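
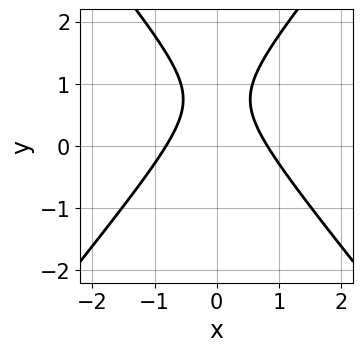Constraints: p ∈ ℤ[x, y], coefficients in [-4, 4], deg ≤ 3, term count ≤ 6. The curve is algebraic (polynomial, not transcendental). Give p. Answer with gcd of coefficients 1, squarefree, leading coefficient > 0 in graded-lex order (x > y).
1. deg p = 2. A generic line meets the curve in up to 2 points.
2. Symmetries: the x ↦ −x reflection is a symmetry, so x appears only in even powers.
3. From the visible intercepts: the curve avoids every integer y-axis point in the box.
4. The integer polynomial consistent with all of this is the stated p.

3*x^2 - 2*y^2 + 3*y - 2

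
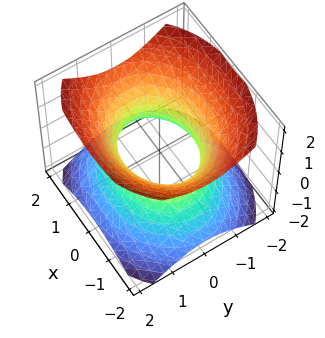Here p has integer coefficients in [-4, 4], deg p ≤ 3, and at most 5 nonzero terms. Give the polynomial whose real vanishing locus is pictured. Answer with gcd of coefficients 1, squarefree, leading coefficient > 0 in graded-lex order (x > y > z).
deg p = 2.
Symmetries: mirror symmetry y ↦ −y ⇒ only even powers of y; it's symmetric under z → −z, forcing even powers of z; it's symmetric under x → −x, forcing even powers of x.
From the visible intercepts: among the integer gridlines, it crosses the y-axis at y ∈ {-1, 1}; no z-intercept at any integer in the box.
Matching integer coefficients to the picture gives p.

2*x^2 + 3*y^2 - 3*z^2 - 3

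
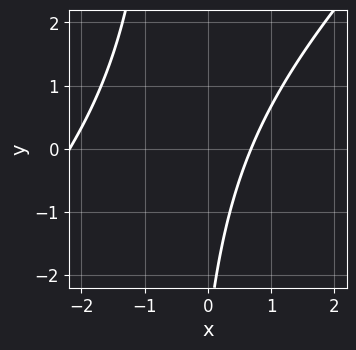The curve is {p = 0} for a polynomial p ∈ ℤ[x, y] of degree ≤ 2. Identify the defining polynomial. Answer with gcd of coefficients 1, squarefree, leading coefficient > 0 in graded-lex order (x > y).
2*x^2 - 2*x*y + 3*x - y - 3

1. The degree is 2 — no degree-1 curve has this shape.
2. From the axis intercepts and sections: the curve avoids every integer y-axis point in the box.
3. Fitting integer coefficients to these (and the overall shape) gives p.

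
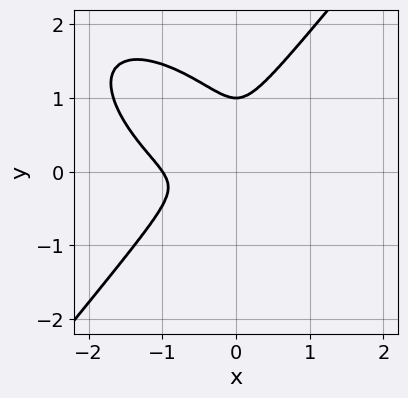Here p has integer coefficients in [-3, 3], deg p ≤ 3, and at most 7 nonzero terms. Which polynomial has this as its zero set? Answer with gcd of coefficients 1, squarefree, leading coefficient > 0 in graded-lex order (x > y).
3*x^3 + 2*x^2*y - 3*y^3 + 3*x^2 + 3*y^2

1. deg p = 3.
2. Against the integer gridlines: one x-axis crossing is at x = -1; it meets the y-axis at y = 1 (among the integer gridlines).
3. Putting this together gives p.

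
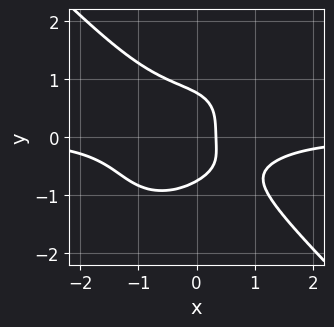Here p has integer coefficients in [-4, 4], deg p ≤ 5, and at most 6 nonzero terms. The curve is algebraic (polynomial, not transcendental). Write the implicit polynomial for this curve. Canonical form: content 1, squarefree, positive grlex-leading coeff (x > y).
3*x^3*y + 3*y^4 + 3*x - 1

1. Degree: no degree-3 curve has this shape, so deg p = 4.
2. Solving for integer coefficients yields p as stated.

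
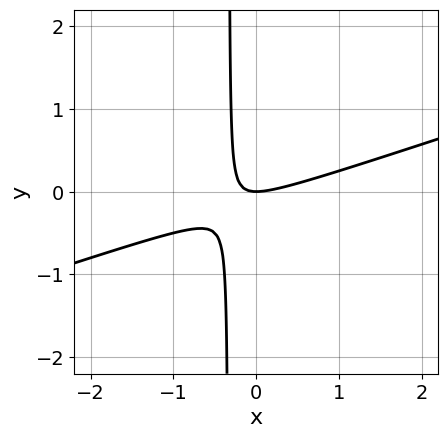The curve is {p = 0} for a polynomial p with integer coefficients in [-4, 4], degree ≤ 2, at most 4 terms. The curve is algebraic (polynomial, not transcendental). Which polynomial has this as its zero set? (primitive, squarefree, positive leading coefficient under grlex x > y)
x^2 - 3*x*y - y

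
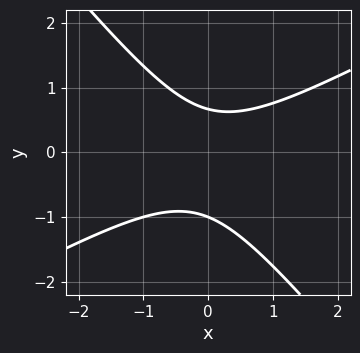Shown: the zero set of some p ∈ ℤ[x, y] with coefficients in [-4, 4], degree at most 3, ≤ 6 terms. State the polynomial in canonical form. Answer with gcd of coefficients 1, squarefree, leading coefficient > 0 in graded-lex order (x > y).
(a) deg p = 2. The shape is more complex than any degree-1 curve.
(b) From the axis intercepts and sections: no x-intercept at any integer in the box; it meets the y-axis at y = -1 (among the integer gridlines).
(c) Matching integer coefficients to the picture gives p.

2*x^2 - 2*x*y - 3*y^2 - y + 2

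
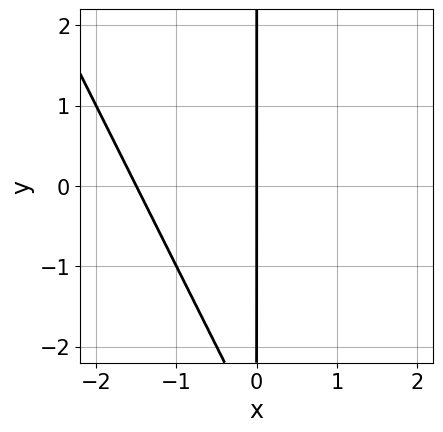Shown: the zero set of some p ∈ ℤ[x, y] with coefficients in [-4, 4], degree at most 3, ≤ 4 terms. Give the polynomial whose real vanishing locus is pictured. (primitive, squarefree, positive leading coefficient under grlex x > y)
2*x^2 + x*y + 3*x

First, the degree is 2 — the shape is more complex than any degree-1 curve.
Next, against the integer gridlines: it crosses the x-axis at the gridline x = 0; every point of the y-axis in the box is on the curve.
Finally, putting this together gives p.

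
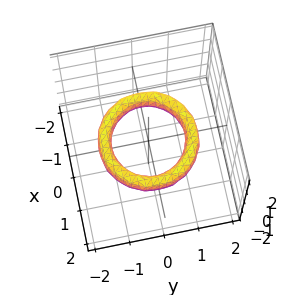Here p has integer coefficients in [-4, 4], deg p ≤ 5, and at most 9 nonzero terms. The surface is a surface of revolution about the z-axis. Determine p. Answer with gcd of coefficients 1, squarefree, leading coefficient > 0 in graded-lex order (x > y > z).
(a) The degree is 4 — no degree-3 surface has this shape.
(b) By symmetry, the z-axis is an axis of rotation, so x and y enter only as x² + y².
(c) From the visible intercepts: among the integer gridlines, it crosses the y-axis at y ∈ {-1, 1}; among the integer gridlines, it crosses the x-axis at x ∈ {-1, 1}.
(d) Matching integer coefficients to the picture gives p.

x^4 + 2*x^2*y^2 + y^4 - 3*x^2 - 3*y^2 + 2*z^2 + 2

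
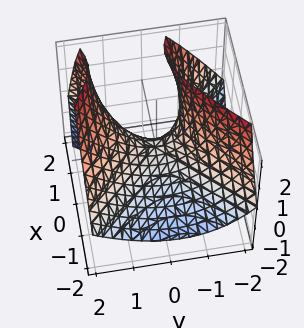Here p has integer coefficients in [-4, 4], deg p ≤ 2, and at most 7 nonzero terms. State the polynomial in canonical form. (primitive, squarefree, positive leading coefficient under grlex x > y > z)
First, degree: the shape is more complex than any degree-1 surface, so deg p = 2.
Next, observable constraints: it meets the z-axis at z = 0 (among the integer gridlines); it crosses the y-axis at the gridline y = 0; one x-axis crossing is at x = 0.
Finally, matching integer coefficients to the picture gives p.

2*x^2 - 3*x*z - 2*y^2 + y*z + 3*z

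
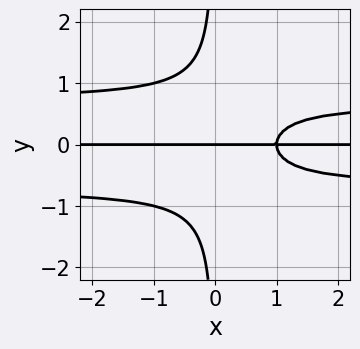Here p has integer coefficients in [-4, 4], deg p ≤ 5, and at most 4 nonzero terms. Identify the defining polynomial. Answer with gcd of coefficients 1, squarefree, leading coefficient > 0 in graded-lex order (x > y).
deg p = 4.
Reading off the gridlines: the visible x-axis segment lies entirely on the curve; it meets the y-axis at y = 0 (among the integer gridlines).
These observations pin down the coefficients.

2*x*y^3 - x*y + y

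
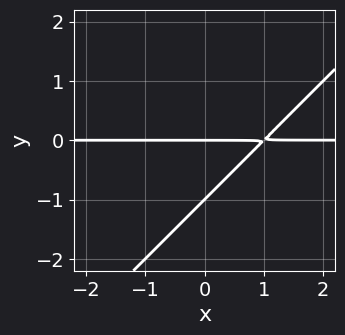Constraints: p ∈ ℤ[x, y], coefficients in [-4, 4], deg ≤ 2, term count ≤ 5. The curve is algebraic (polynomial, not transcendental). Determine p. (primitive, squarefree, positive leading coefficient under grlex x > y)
1. Degree: no degree-1 curve has this shape, so deg p = 2.
2. From the visible intercepts: among the integer gridlines, it crosses the y-axis at y ∈ {-1, 0}; every point of the x-axis in the box is on the curve.
3. Together with the visible shape, these determine p as stated.

x*y - y^2 - y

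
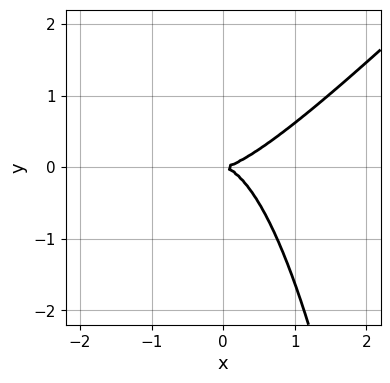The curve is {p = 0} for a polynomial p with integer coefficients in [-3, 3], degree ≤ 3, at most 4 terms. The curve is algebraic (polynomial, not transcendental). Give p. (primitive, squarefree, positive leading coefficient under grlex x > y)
1. The degree is 3 — a generic line meets the curve in up to 3 points.
2. Against the integer gridlines: one y-axis crossing is at y = 0; one x-axis crossing is at x = 0.
3. Solving for integer coefficients yields p as stated.

x^3 - x^2*y - y^2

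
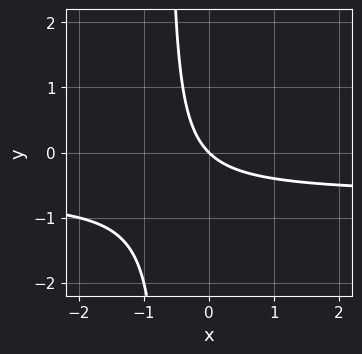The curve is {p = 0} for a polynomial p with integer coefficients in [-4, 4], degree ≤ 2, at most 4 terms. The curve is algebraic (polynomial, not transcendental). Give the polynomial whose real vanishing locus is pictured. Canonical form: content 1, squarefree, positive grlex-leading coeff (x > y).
3*x*y + 2*x + 2*y

The degree is 2 — no degree-1 curve has this shape.
From the visible intercepts: one x-axis crossing is at x = 0; it crosses the y-axis at the gridline y = 0.
The integer polynomial consistent with all of this is the stated p.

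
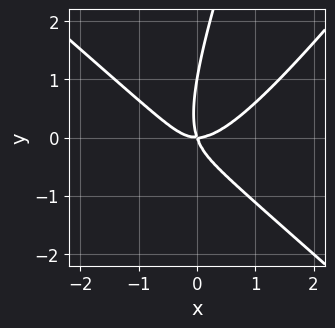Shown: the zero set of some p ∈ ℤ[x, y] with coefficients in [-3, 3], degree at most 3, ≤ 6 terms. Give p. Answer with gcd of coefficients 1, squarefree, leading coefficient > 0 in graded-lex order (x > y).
3*x^3 - 3*x*y^2 + y^3 - 3*x*y - y^2

First, deg p = 3.
Next, observable constraints: one x-axis crossing is at x = 0; among the integer gridlines, it crosses the y-axis at y ∈ {0, 1}.
Finally, fitting integer coefficients to these (and the overall shape) gives p.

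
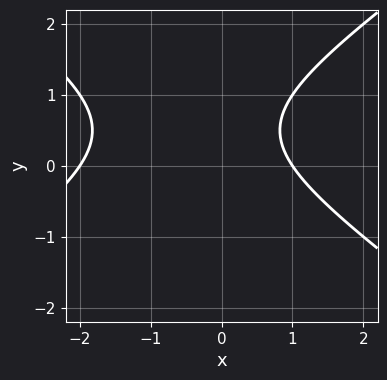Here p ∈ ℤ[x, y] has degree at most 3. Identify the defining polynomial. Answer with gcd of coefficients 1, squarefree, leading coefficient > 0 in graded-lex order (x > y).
1. The degree is 2 — the shape is more complex than any degree-1 curve.
2. From the axis intercepts and sections: the curve avoids every integer y-axis point in the box; among the integer gridlines, it crosses the x-axis at x ∈ {-2, 1}.
3. Together with the visible shape, these determine p as stated.

x^2 - 2*y^2 + x + 2*y - 2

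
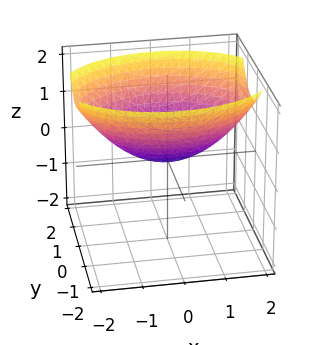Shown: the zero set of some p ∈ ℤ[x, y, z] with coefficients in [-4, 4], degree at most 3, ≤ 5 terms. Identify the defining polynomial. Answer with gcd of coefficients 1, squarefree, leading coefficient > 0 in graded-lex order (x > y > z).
x^2 + 2*y^2 - 3*z

deg p = 2. A paraboloid; a quadric.
Symmetries: it's symmetric under x → −x, forcing even powers of x; mirror symmetry y ↦ −y ⇒ only even powers of y.
From the visible intercepts: one z-axis crossing is at z = 0; it meets the y-axis at y = 0 (among the integer gridlines); it crosses the x-axis at the gridline x = 0.
Assembling these constraints gives the stated polynomial.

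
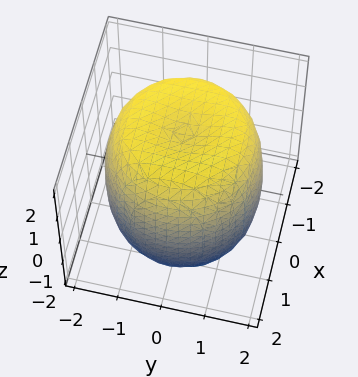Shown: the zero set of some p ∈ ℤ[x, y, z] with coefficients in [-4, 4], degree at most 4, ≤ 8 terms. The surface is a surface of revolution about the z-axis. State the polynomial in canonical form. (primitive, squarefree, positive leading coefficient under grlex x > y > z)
x^4 + 2*x^2*y^2 + y^4 - 2*x^2 - 2*y^2 + z^2 - 3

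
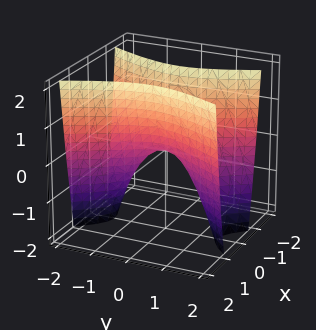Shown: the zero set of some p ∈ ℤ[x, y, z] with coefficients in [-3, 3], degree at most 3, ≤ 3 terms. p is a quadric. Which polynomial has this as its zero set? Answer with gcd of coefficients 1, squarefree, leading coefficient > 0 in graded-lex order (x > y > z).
3*x^2 - y^2 - z

1. deg p = 2. A hyperbolic paraboloid; a quadric.
2. Symmetries: it's symmetric under x → −x, forcing even powers of x; mirror symmetry y ↦ −y ⇒ only even powers of y.
3. Observable constraints: one x-axis crossing is at x = 0; one z-axis crossing is at z = 0; it crosses the y-axis at the gridline y = 0.
4. Matching integer coefficients to the picture gives p.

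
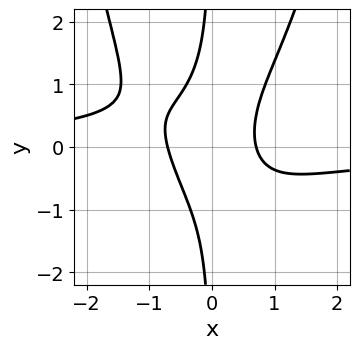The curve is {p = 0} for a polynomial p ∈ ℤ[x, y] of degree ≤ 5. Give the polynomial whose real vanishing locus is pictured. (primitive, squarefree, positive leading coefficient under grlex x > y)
Degree: a generic line meets the curve in up to 4 points, so deg p = 4.
Observable constraints: the curve avoids every integer y-axis point in the box.
The integer polynomial consistent with all of this is the stated p.

2*x^3*y - 2*x*y^2 + 2*x^2 - 1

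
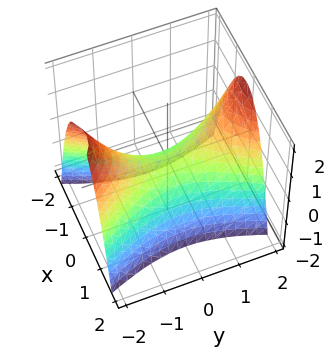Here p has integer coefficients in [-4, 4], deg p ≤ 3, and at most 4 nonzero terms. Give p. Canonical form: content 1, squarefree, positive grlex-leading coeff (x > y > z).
1. Degree: a saddle surface; a quadric, so deg p = 2.
2. Symmetries: the x ↦ −x reflection is a symmetry, so x appears only in even powers; mirror symmetry y ↦ −y ⇒ only even powers of y.
3. From the visible intercepts: one x-axis crossing is at x = 0; it crosses the y-axis at the gridline y = 0; it crosses the z-axis at the gridline z = 0.
4. The integer polynomial consistent with all of this is the stated p.

3*x^2 - y^2 + 2*z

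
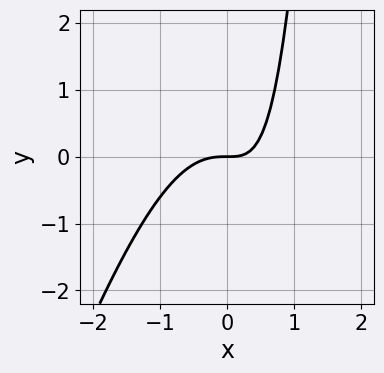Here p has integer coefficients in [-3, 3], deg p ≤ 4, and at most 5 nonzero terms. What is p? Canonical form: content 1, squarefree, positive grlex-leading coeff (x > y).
3*x^3 - x^2*y + 2*x*y - 2*y

First, the degree is 3 — the shape is more complex than any degree-2 curve.
Then, observable constraints: it crosses the y-axis at the gridline y = 0; it meets the x-axis at x = 0 (among the integer gridlines).
Finally, together with the visible shape, these determine p as stated.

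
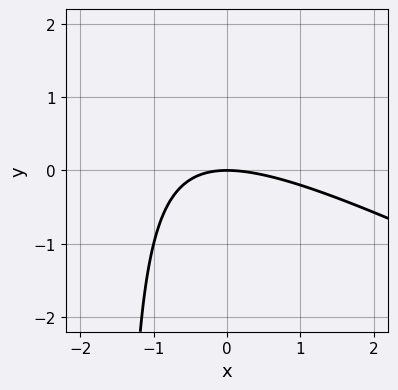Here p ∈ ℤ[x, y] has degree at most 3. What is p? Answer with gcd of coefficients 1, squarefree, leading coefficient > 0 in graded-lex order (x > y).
(a) Degree: a generic line meets the curve in up to 2 points, so deg p = 2.
(b) Against the integer gridlines: it meets the x-axis at x = 0 (among the integer gridlines); one y-axis crossing is at y = 0.
(c) These observations pin down the coefficients.

x^2 + 2*x*y + 3*y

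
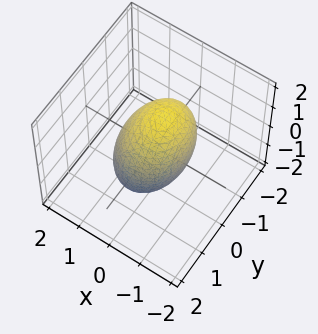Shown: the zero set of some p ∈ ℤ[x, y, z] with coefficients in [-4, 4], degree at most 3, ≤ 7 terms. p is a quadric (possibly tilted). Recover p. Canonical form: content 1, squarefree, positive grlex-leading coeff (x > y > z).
deg p = 2. No degree-1 surface has this shape.
Reading off the gridlines: among the integer gridlines, it crosses the x-axis at x ∈ {-1, 1}.
Together with the visible shape, these determine p as stated.

3*x^2 + x*z + 2*y^2 + z^2 - 3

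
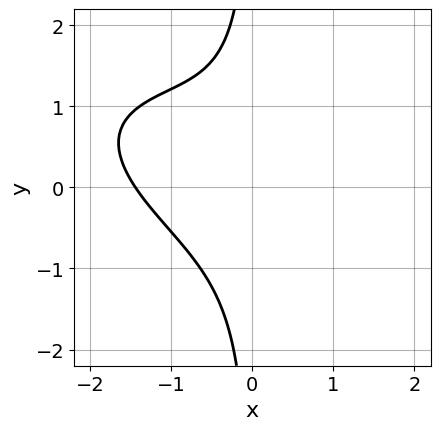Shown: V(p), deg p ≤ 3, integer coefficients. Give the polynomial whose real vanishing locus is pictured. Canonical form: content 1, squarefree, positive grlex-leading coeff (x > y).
1. Degree: no degree-2 curve has this shape, so deg p = 3.
2. Against the integer gridlines: it misses every integer gridline on the y-axis.
3. Fitting integer coefficients to these (and the overall shape) gives p.

x^3 + 2*x^2*y + 3*x*y^2 + 3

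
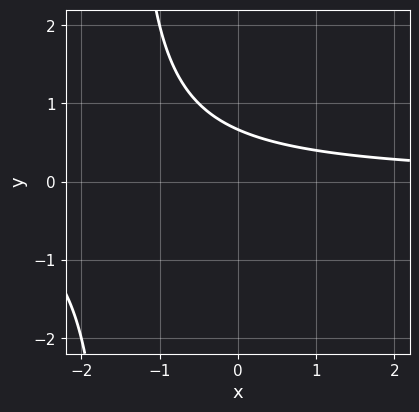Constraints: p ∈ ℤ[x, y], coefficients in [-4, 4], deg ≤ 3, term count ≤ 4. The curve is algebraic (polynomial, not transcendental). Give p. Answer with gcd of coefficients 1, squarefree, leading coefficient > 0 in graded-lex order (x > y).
2*x*y + 3*y - 2

1. deg p = 2.
2. Against the integer gridlines: no x-intercept at any integer in the box.
3. The integer polynomial consistent with all of this is the stated p.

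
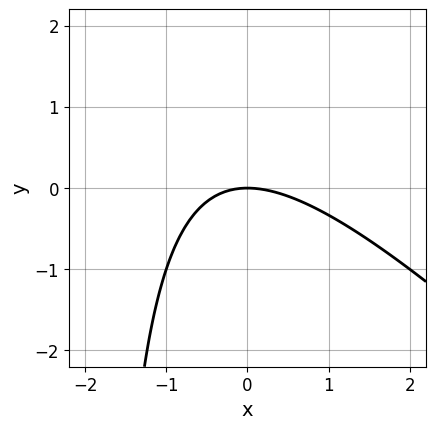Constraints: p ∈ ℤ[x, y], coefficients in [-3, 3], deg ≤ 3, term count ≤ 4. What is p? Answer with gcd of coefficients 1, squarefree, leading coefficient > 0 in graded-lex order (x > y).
x^2 + x*y + 2*y

1. The degree is 2 — a generic line meets the curve in up to 2 points.
2. Reading off the gridlines: one y-axis crossing is at y = 0; one x-axis crossing is at x = 0.
3. The integer polynomial consistent with all of this is the stated p.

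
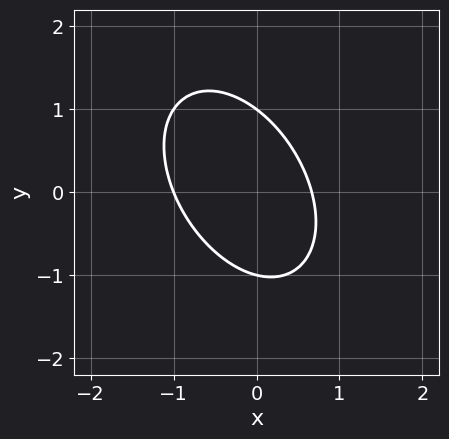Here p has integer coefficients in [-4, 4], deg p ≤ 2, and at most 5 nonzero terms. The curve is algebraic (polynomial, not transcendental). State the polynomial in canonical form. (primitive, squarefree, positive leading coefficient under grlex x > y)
1. deg p = 2. A generic line meets the curve in up to 2 points.
2. From the axis intercepts and sections: it crosses the x-axis at the gridline x = -1; the y-axis gridline crossings are at y ∈ {-1, 1}.
3. The integer polynomial consistent with all of this is the stated p.

3*x^2 + 2*x*y + 2*y^2 + x - 2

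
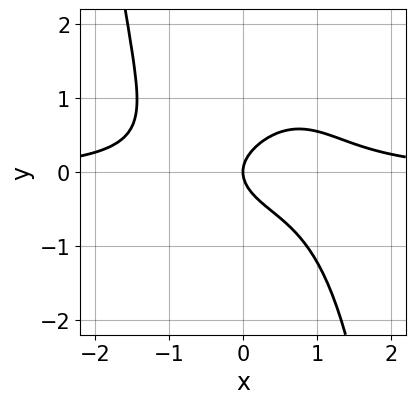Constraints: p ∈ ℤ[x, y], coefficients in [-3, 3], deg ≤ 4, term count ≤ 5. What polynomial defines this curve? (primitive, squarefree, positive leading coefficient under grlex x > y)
2*x^3*y + 3*y^2 - 2*x

1. deg p = 4. The shape is more complex than any degree-3 curve.
2. From the visible intercepts: it crosses the y-axis at the gridline y = 0; one x-axis crossing is at x = 0.
3. Together with the visible shape, these determine p as stated.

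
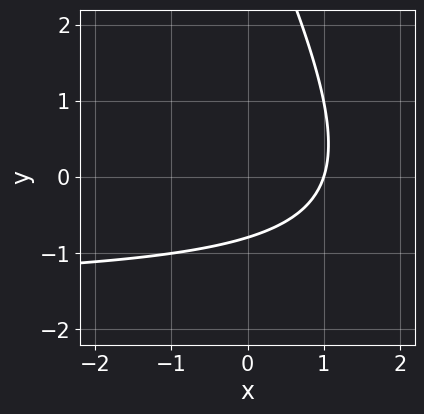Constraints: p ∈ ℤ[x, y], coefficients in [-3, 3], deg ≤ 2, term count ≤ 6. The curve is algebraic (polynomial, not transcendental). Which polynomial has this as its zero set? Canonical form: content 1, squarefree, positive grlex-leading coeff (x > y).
2*x*y + y^2 + 3*x - 3*y - 3

(a) deg p = 2. No degree-1 curve has this shape.
(b) Reading off the gridlines: it crosses the x-axis at the gridline x = 1.
(c) These observations pin down the coefficients.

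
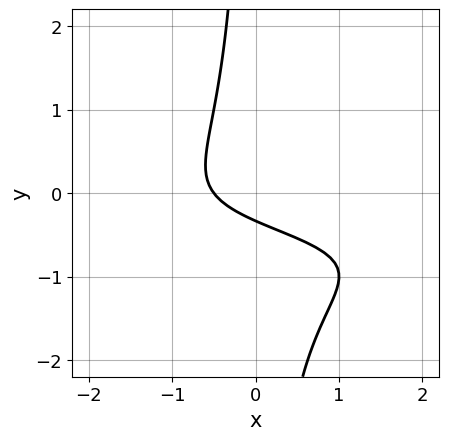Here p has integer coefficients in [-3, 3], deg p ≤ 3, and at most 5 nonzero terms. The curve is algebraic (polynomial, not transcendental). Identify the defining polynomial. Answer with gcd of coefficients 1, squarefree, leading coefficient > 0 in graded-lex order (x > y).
(a) deg p = 3. A generic line meets the curve in up to 3 points.
(b) Matching integer coefficients to the picture gives p.

3*x*y^2 + 3*x*y + 2*x + 3*y + 1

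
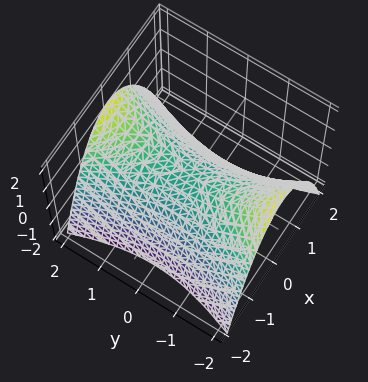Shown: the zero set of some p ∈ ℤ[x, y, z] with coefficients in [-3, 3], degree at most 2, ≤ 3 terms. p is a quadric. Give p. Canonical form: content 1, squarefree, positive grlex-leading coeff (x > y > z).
(a) The degree is 2 — a saddle surface; a quadric.
(b) Symmetries: the x ↦ −x reflection is a symmetry, so x appears only in even powers; mirror symmetry y ↦ −y ⇒ only even powers of y.
(c) From the axis intercepts and sections: it meets the y-axis at y = 0 (among the integer gridlines); it crosses the x-axis at the gridline x = 0; it crosses the z-axis at the gridline z = 0.
(d) Solving for integer coefficients yields p as stated.

3*x^2 - y^2 + 3*z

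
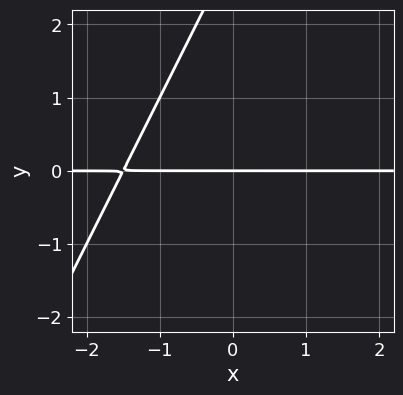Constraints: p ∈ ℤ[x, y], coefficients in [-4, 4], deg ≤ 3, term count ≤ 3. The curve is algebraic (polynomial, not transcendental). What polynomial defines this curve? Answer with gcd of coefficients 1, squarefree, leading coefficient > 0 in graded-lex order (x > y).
2*x*y - y^2 + 3*y

(a) Degree: the shape is more complex than any degree-1 curve, so deg p = 2.
(b) From the visible intercepts: the visible x-axis segment lies entirely on the curve; one y-axis crossing is at y = 0.
(c) Assembling these constraints gives the stated polynomial.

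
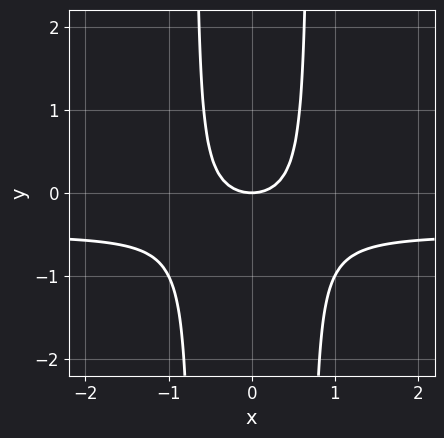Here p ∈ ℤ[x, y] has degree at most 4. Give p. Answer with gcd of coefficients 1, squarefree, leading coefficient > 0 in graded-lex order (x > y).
2*x^2*y + x^2 - y

(a) Degree: the shape is more complex than any degree-2 curve, so deg p = 3.
(b) Symmetries: mirror symmetry x ↦ −x ⇒ only even powers of x.
(c) Against the integer gridlines: it crosses the x-axis at the gridline x = 0; one y-axis crossing is at y = 0.
(d) The integer polynomial consistent with all of this is the stated p.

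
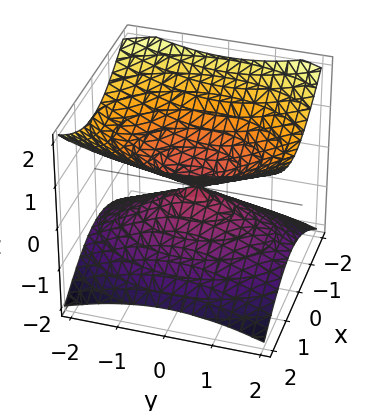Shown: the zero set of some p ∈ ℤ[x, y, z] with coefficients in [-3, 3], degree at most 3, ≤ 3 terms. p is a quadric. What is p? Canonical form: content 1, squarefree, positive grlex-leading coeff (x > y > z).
1. The degree is 2 — a double cone through the origin; a quadric.
2. Symmetries: mirror symmetry y ↦ −y ⇒ only even powers of y; the x ↦ −x reflection is a symmetry, so x appears only in even powers; mirror symmetry z ↦ −z ⇒ only even powers of z.
3. Observable constraints: it meets the x-axis at x = 0 (among the integer gridlines); one z-axis crossing is at z = 0; it crosses the y-axis at the gridline y = 0.
4. These observations pin down the coefficients.

2*x^2 + y^2 - 3*z^2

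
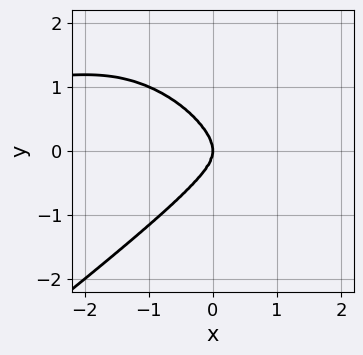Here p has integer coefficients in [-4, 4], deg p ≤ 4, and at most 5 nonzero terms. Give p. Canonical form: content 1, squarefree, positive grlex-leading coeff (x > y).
1. The degree is 4 — a generic line meets the curve in up to 4 points.
2. From the visible intercepts: one x-axis crossing is at x = 0; one y-axis crossing is at y = 0.
3. Together with the visible shape, these determine p as stated.

2*x^3*y - x*y^3 - 3*y^4 - 2*x^3 - 2*x*y^2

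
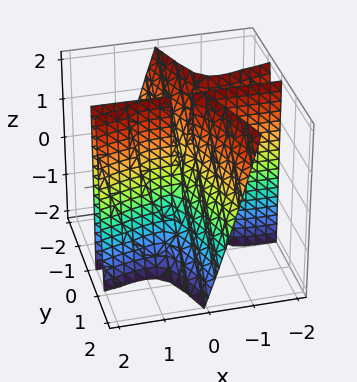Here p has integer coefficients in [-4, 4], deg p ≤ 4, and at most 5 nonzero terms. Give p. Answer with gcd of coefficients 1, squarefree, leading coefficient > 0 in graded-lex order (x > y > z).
1. Degree: a generic line meets the surface in up to 3 points, so deg p = 3.
2. Against the integer gridlines: every point of the z-axis in the box is on the surface; it meets the y-axis at y = 0 (among the integer gridlines); every point of the x-axis in the box is on the surface.
3. Putting this together gives p.

x^2*y - 3*x*y^2 - y^3 - y^2*z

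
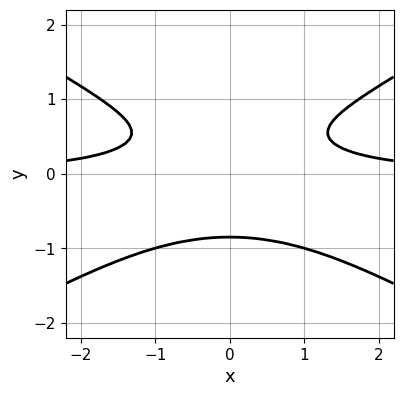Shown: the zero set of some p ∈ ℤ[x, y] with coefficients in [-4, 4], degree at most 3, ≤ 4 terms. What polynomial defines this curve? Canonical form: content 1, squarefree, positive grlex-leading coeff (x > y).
(a) deg p = 3.
(b) Symmetries: the x ↦ −x reflection is a symmetry, so x appears only in even powers.
(c) From the axis intercepts and sections: no x-intercept at any integer in the box.
(d) Assembling these constraints gives the stated polynomial.

x^2*y - 3*y^3 + y - 1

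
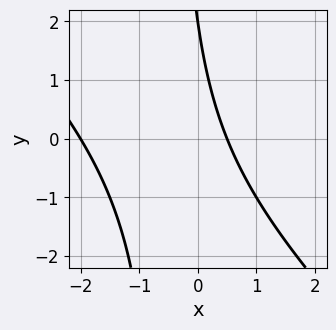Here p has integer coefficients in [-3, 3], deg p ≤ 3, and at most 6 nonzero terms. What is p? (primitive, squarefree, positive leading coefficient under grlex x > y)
The degree is 2 — no degree-1 curve has this shape.
Observable constraints: it meets the y-axis at y = 2 (among the integer gridlines); it crosses the x-axis at the gridline x = -2.
Putting this together gives p.

2*x^2 + 2*x*y + 3*x + y - 2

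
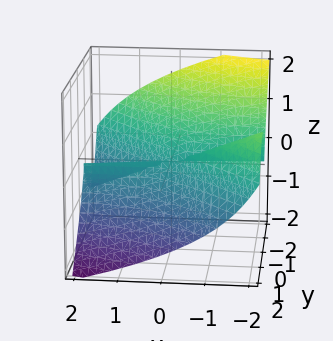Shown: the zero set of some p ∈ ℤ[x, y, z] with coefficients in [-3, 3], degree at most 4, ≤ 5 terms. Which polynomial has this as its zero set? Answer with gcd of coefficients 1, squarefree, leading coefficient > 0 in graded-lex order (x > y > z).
3*x*y^2 + 3*y^3 + 2*y^2*z - y*z^2 + 2*z^3

First, the degree is 3 — the shape is more complex than any degree-2 surface.
Next, from the axis intercepts and sections: one y-axis crossing is at y = 0; it meets the z-axis at z = 0 (among the integer gridlines); the visible x-axis segment lies entirely on the surface.
Finally, putting this together gives p.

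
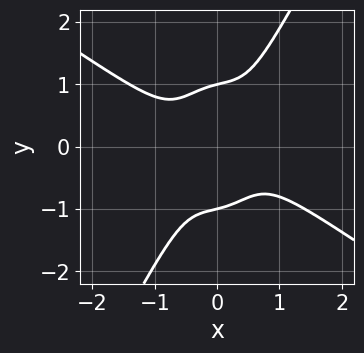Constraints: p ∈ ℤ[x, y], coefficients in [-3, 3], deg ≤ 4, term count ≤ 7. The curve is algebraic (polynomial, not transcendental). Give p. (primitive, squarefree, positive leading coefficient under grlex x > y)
3*x^4 + 3*x^3*y - x^2*y^2 + x*y^3 - y^4 + 1

1. deg p = 4. The shape is more complex than any degree-3 curve.
2. Against the integer gridlines: the y-axis gridline crossings are at y ∈ {-1, 1}; it misses every integer gridline on the x-axis.
3. Putting this together gives p.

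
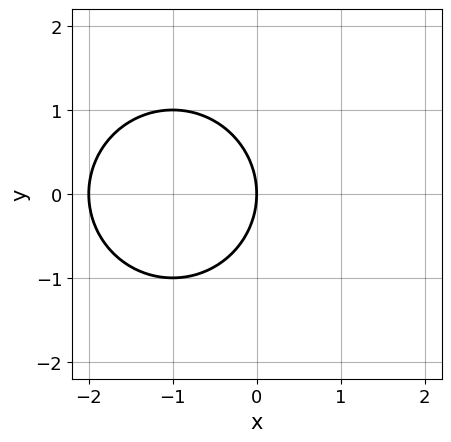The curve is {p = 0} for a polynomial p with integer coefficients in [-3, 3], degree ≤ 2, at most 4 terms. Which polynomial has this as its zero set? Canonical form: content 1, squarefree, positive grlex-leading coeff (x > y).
1. deg p = 2. A generic line meets the curve in up to 2 points.
2. Symmetries: it's symmetric under y → −y, forcing even powers of y.
3. From the visible intercepts: among the integer gridlines, it crosses the x-axis at x ∈ {-2, 0}; one y-axis crossing is at y = 0.
4. Matching integer coefficients to the picture gives p.

x^2 + y^2 + 2*x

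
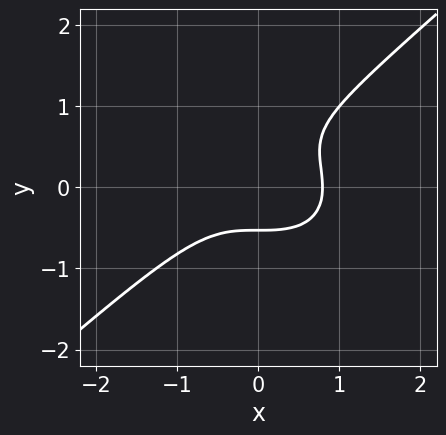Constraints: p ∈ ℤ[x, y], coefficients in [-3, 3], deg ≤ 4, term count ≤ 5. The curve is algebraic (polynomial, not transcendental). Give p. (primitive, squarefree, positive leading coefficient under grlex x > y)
2*x^3 - 3*y^3 + 2*y^2 - 1

1. Degree: the shape is more complex than any degree-2 curve, so deg p = 3.
2. Solving for integer coefficients yields p as stated.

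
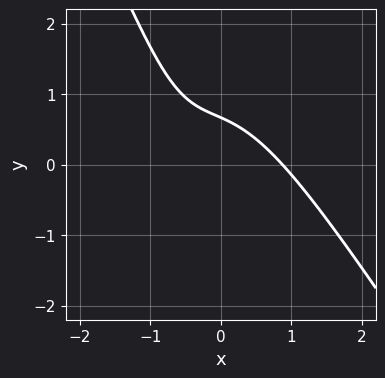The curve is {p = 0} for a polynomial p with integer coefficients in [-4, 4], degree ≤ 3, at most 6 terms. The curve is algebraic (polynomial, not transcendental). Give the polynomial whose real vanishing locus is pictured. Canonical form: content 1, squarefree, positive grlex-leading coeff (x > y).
3*x^3 + 2*x^2*y + 2*x*y + 3*y - 2

(a) Degree: the shape is more complex than any degree-2 curve, so deg p = 3.
(b) Putting this together gives p.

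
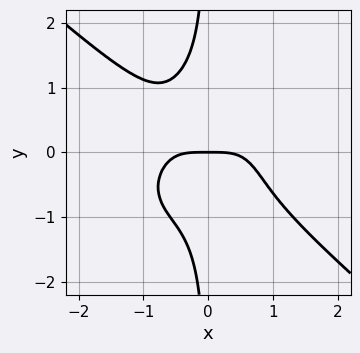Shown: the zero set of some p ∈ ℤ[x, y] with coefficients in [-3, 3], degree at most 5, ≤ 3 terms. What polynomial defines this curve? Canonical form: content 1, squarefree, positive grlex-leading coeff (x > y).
2*x^4 + 3*x*y^3 + 2*y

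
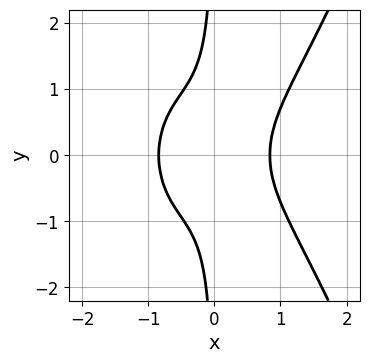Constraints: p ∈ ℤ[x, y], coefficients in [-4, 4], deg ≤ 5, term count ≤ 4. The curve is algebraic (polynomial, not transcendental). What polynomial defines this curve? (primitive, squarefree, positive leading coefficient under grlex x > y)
2*x^4 - 2*x*y^2 - 1

(a) Degree: a generic line meets the curve in up to 4 points, so deg p = 4.
(b) Symmetries: mirror symmetry y ↦ −y ⇒ only even powers of y.
(c) Checking where it meets the axes: no y-intercept at any integer in the box.
(d) Fitting integer coefficients to these (and the overall shape) gives p.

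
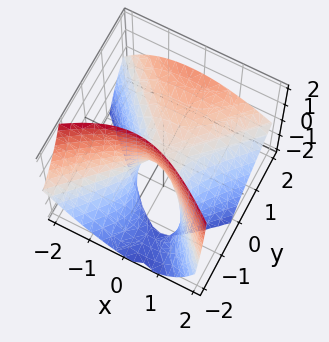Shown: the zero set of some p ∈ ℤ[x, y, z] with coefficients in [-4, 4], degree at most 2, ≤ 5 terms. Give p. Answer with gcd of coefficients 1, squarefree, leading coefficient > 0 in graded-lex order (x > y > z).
2*x^2 + x*z - 2*y^2 + 3*y*z + 2*z

deg p = 2. The shape is more complex than any degree-1 surface.
Checking where it meets the axes: it meets the x-axis at x = 0 (among the integer gridlines); it meets the z-axis at z = 0 (among the integer gridlines); it meets the y-axis at y = 0 (among the integer gridlines).
These observations pin down the coefficients.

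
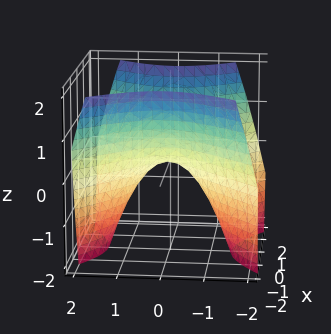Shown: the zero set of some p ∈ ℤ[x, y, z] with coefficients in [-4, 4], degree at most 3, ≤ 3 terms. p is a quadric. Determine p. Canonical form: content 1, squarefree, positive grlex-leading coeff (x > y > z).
x^2 - y^2 - z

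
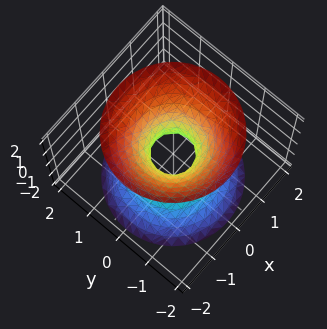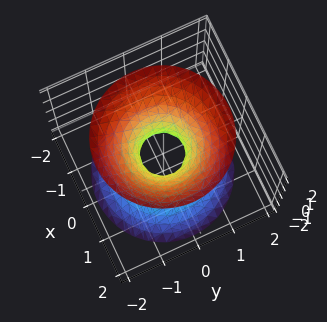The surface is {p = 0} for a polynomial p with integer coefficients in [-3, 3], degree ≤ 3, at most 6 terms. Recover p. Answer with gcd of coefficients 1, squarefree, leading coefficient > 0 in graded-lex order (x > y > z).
3*x^2 + 3*y^2 - 2*z^2 - 1

First, degree: an hourglass — one-sheet hyperboloid; a quadric, so deg p = 2.
Then, symmetries: it's symmetric under z → −z, forcing even powers of z; rotational symmetry about the z-axis ⇒ p depends on x, y only through x² + y².
Next, checking where it meets the axes: a circular section at z = 2 has radius between 1 and 2; the surface avoids every integer z-axis point in the box.
Finally, matching integer coefficients to the picture gives p.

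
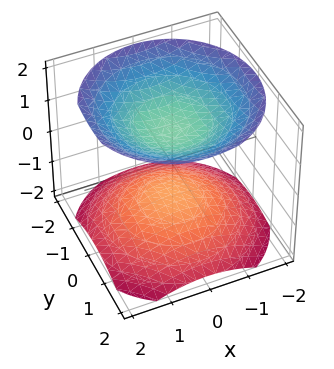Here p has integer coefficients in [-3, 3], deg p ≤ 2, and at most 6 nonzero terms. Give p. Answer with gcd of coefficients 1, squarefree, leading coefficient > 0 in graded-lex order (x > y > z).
2*x^2 + 2*y^2 - 3*z^2 + 3

1. The picture has 2 separate pieces. They look like related sheets of one shape, so recover p as a whole.
2. Degree: two sheets facing apart; a quadric, so deg p = 2.
3. Symmetries: the z ↦ −z reflection is a symmetry, so z appears only in even powers; every cross-section ⟂ z is a circle, so x, y appear only via x² + y².
4. From the visible intercepts: among the integer gridlines, it crosses the z-axis at z ∈ {-1, 1}; no y-intercept at any integer in the box; the surface avoids every integer x-axis point in the box.
5. These observations pin down the coefficients.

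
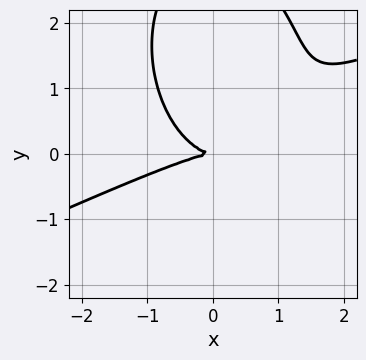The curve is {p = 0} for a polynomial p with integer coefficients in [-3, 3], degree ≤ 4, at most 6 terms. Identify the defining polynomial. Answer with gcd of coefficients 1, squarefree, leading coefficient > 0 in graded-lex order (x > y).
x^3 - 2*x^2*y - y^3 + 3*y^2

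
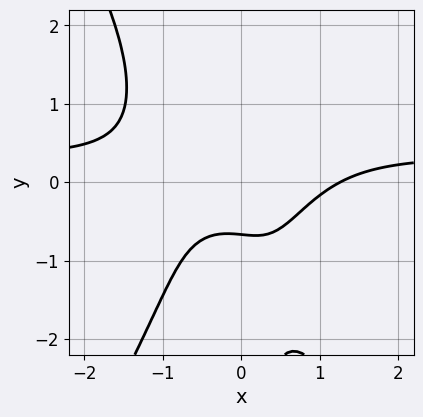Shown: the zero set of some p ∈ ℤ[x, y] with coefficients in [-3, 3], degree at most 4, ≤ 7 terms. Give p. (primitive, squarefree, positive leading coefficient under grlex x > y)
3*x^3*y - x*y^3 - x^3 + 3*y + 2

deg p = 4. No degree-3 curve has this shape.
The integer polynomial consistent with all of this is the stated p.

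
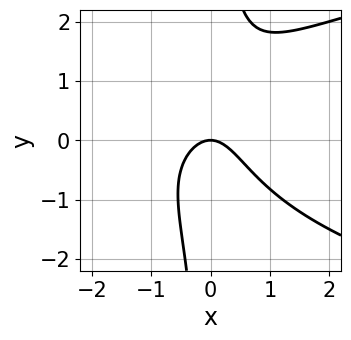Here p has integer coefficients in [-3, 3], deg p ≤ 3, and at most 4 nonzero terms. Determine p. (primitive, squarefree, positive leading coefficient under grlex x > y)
2*x*y^2 - 3*x^2 - 2*y

1. deg p = 3. A generic line meets the curve in up to 3 points.
2. Against the integer gridlines: it crosses the x-axis at the gridline x = 0; it meets the y-axis at y = 0 (among the integer gridlines).
3. Fitting integer coefficients to these (and the overall shape) gives p.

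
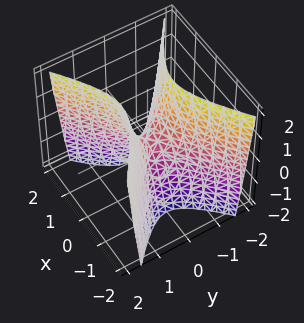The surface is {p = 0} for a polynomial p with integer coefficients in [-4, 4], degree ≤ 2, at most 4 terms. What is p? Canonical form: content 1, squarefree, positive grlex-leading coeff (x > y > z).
2*x^2 - 3*y^2 + z

(a) The degree is 2 — a hyperbolic paraboloid; a quadric.
(b) Symmetries: it's symmetric under y → −y, forcing even powers of y; mirror symmetry x ↦ −x ⇒ only even powers of x.
(c) Reading off the gridlines: one z-axis crossing is at z = 0; it crosses the x-axis at the gridline x = 0; it crosses the y-axis at the gridline y = 0.
(d) The integer polynomial consistent with all of this is the stated p.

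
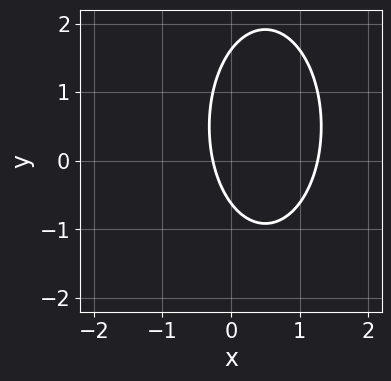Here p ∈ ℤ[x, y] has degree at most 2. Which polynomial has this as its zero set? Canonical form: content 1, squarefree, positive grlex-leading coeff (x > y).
Degree: the shape is more complex than any degree-1 curve, so deg p = 2.
The integer polynomial consistent with all of this is the stated p.

3*x^2 + y^2 - 3*x - y - 1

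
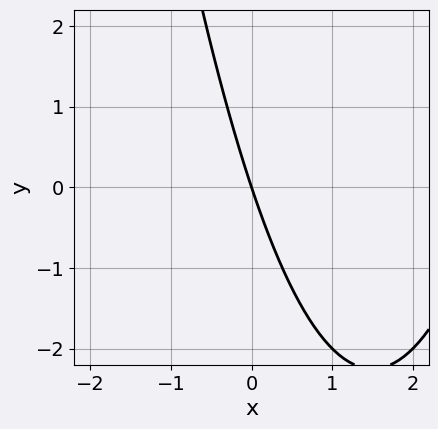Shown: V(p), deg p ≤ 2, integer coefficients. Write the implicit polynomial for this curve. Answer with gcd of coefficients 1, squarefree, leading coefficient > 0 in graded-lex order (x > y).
x^2 - 3*x - y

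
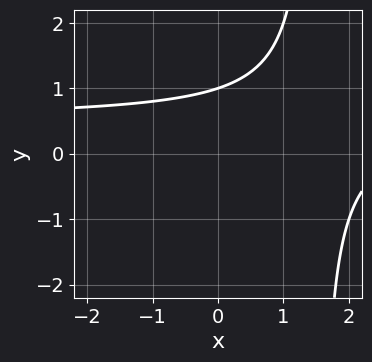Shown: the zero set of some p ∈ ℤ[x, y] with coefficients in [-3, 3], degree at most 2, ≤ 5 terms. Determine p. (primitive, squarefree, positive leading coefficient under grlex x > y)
2*x*y - x - 3*y + 3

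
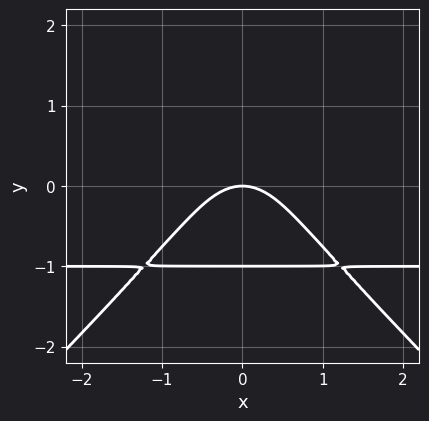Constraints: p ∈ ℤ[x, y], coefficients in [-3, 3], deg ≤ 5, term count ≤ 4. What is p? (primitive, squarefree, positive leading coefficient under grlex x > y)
x^2*y^2 - y^4 - x^2 - y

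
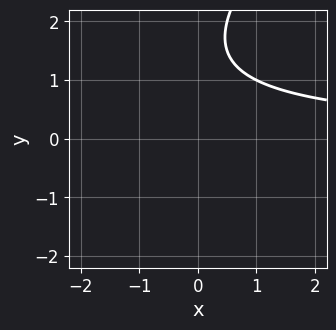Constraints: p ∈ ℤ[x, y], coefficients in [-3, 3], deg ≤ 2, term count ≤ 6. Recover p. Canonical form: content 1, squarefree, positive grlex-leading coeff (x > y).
x*y - y^2 + 3*y - 3

(a) Degree: a generic line meets the curve in up to 2 points, so deg p = 2.
(b) Reading off the gridlines: it misses every integer gridline on the y-axis; it misses every integer gridline on the x-axis.
(c) Together with the visible shape, these determine p as stated.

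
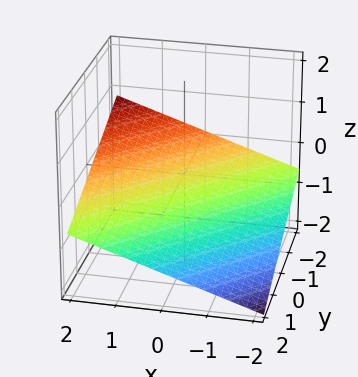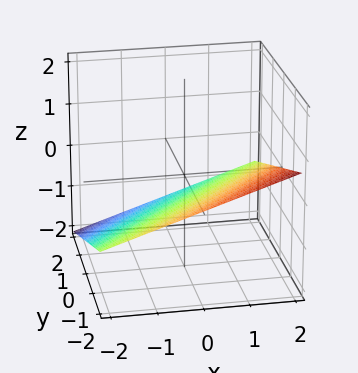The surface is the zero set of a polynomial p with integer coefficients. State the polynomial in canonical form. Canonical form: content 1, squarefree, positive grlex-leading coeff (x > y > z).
x - y - 3*z - 2

1. Degree: the surface is flat (a plane), so deg p = 1.
2. From the visible intercepts: it crosses the x-axis at the gridline x = 2; it meets the y-axis at y = -2 (among the integer gridlines).
3. Together with the visible shape, these determine p as stated.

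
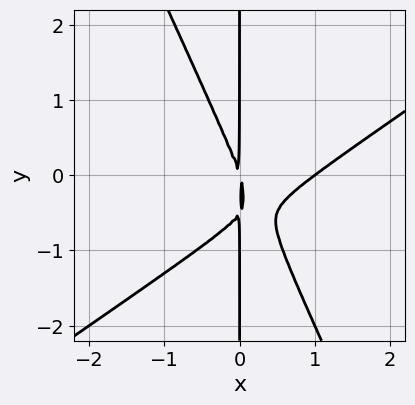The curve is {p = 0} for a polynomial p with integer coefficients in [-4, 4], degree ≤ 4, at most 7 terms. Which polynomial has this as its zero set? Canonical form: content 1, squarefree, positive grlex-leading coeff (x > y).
3*x^3 - 3*x^2*y - 2*x*y^2 - 3*x^2 - x*y

1. deg p = 3.
2. From the visible intercepts: the visible y-axis segment lies entirely on the curve; it meets the x-axis at x = 1 (among the integer gridlines).
3. Together with the visible shape, these determine p as stated.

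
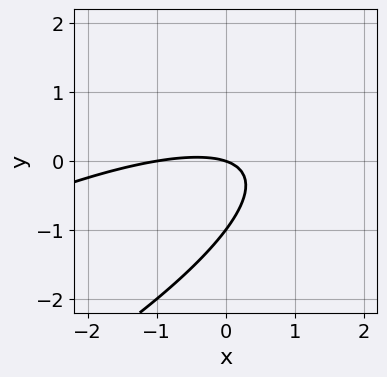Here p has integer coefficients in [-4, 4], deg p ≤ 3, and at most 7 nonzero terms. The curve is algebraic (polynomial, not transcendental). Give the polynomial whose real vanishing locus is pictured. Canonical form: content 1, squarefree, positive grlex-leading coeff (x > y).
1. Degree: no degree-1 curve has this shape, so deg p = 2.
2. Checking where it meets the axes: the x-axis gridline crossings are at x ∈ {-1, 0}; among the integer gridlines, it crosses the y-axis at y ∈ {-1, 0}.
3. Solving for integer coefficients yields p as stated.

x^2 - 3*x*y + 3*y^2 + x + 3*y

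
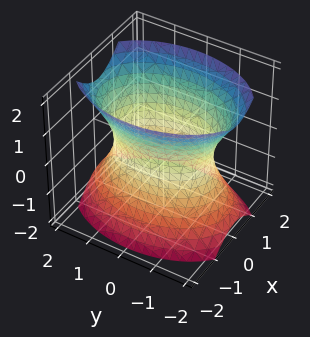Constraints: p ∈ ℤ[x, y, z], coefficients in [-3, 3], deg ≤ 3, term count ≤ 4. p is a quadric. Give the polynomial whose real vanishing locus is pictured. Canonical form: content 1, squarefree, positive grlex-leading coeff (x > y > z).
2*x^2 + y^2 - z^2 - 2

First, the degree is 2 — an hourglass — one-sheet hyperboloid; a quadric.
Next, symmetries: it's symmetric under y → −y, forcing even powers of y; the z ↦ −z reflection is a symmetry, so z appears only in even powers; mirror symmetry x ↦ −x ⇒ only even powers of x.
Next, against the integer gridlines: among the integer gridlines, it crosses the x-axis at x ∈ {-1, 1}; it misses every integer gridline on the z-axis.
Finally, solving for integer coefficients yields p as stated.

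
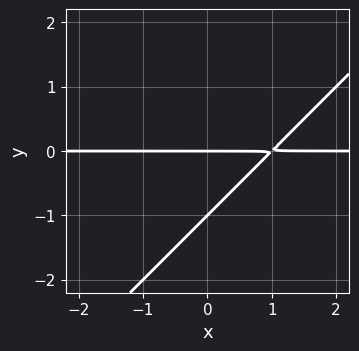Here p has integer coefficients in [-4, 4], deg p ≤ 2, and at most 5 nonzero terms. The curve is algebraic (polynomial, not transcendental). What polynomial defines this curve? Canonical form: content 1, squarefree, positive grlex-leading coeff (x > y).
x*y - y^2 - y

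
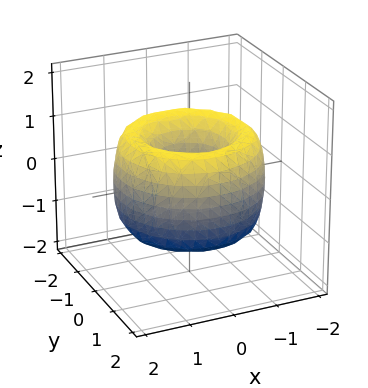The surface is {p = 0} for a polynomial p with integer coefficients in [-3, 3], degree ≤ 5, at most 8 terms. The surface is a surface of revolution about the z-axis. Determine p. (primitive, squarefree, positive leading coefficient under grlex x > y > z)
First, deg p = 4. A generic line meets the surface in up to 4 points.
Then, symmetries: the z-axis is an axis of rotation, so x and y enter only as x² + y².
Then, reading off the gridlines: a circular section at z = -1 has radius exactly 1; no z-intercept at any integer in the box.
Finally, together with the visible shape, these determine p as stated.

x^4 + 2*x^2*y^2 + y^4 - 3*x^2 - 3*y^2 + z^2 + 1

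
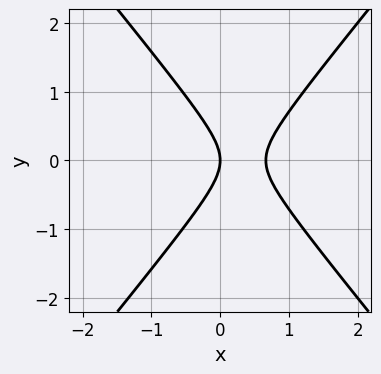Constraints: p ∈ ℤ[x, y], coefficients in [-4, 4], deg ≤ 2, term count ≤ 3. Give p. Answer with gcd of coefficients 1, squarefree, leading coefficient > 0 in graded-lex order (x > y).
(a) The degree is 2 — no degree-1 curve has this shape.
(b) Symmetries: the y ↦ −y reflection is a symmetry, so y appears only in even powers.
(c) Checking where it meets the axes: it meets the x-axis at x = 0 (among the integer gridlines); it crosses the y-axis at the gridline y = 0.
(d) These observations pin down the coefficients.

3*x^2 - 2*y^2 - 2*x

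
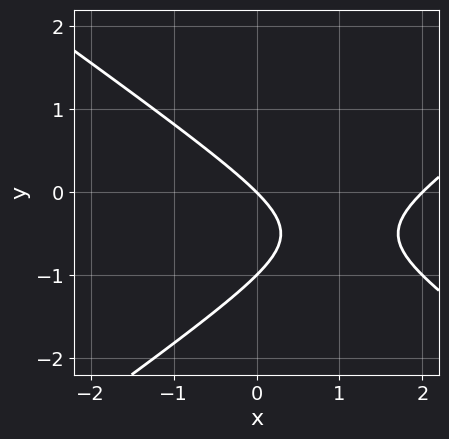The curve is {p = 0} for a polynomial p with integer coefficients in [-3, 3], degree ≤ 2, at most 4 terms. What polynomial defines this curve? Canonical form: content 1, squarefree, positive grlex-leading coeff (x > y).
First, the degree is 2 — a generic line meets the curve in up to 2 points.
Then, against the integer gridlines: the x-axis gridline crossings are at x ∈ {0, 2}; the y-axis gridline crossings are at y ∈ {-1, 0}.
Finally, the integer polynomial consistent with all of this is the stated p.

x^2 - 2*y^2 - 2*x - 2*y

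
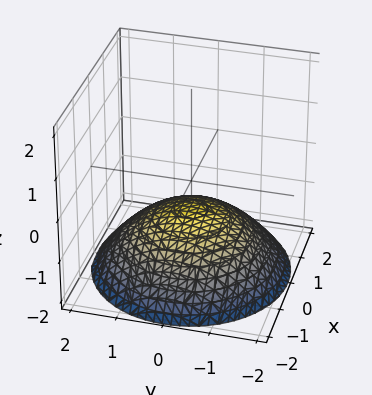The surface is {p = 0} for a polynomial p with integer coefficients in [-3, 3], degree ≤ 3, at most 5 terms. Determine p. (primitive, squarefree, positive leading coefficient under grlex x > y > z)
x^2 + y^2 + 3*z + 2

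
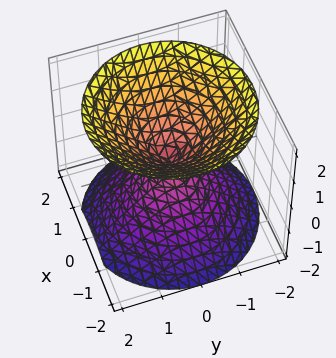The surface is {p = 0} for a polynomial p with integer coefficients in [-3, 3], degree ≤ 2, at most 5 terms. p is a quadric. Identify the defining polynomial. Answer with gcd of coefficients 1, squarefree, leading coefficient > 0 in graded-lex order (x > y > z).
(a) I count 2 distinct pieces. They look like related sheets of one shape, so recover p as a whole.
(b) The degree is 2 — a double cone through the origin; a quadric.
(c) By symmetry, the z-axis is an axis of rotation, so x and y enter only as x² + y²; the z ↦ −z reflection is a symmetry, so z appears only in even powers.
(d) From the visible intercepts: it meets the z-axis at z = 0 (among the integer gridlines); one y-axis crossing is at y = 0.
(e) Fitting integer coefficients to these (and the overall shape) gives p.

x^2 + y^2 - z^2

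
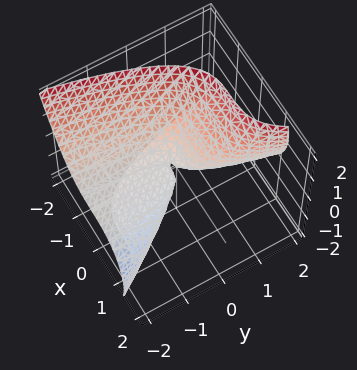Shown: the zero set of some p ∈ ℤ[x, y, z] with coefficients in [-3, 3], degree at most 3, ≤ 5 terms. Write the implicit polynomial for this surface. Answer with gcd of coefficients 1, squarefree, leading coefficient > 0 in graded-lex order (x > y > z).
The degree is 3 — no degree-2 surface has this shape.
Checking where it meets the axes: it crosses the z-axis at the gridline z = 0; it meets the x-axis at x = 0 (among the integer gridlines); every point of the y-axis in the box is on the surface.
Putting this together gives p.

2*x^3 - 3*y*z + 2*z^2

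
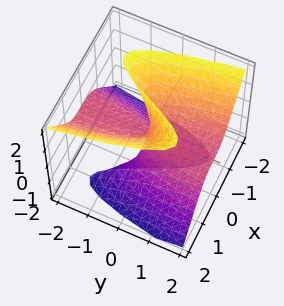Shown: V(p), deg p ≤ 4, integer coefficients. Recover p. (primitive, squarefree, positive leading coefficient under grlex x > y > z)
3*x^3 - 2*x*z^2 + 2*y*z

1. deg p = 3. A generic line meets the surface in up to 3 points.
2. Reading off the gridlines: the visible y-axis segment lies entirely on the surface; it meets the x-axis at x = 0 (among the integer gridlines); every point of the z-axis in the box is on the surface.
3. Together with the visible shape, these determine p as stated.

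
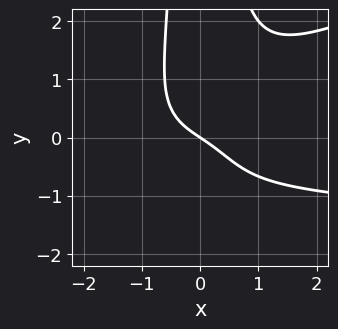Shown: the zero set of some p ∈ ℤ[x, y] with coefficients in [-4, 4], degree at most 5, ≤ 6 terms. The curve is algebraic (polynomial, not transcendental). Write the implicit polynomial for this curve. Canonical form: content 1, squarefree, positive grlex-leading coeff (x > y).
x^3*y - 3*x^2*y^2 + 2*x^3 + 2*x + 3*y

deg p = 4. The shape is more complex than any degree-3 curve.
From the visible intercepts: it crosses the x-axis at the gridline x = 0; it crosses the y-axis at the gridline y = 0.
Putting this together gives p.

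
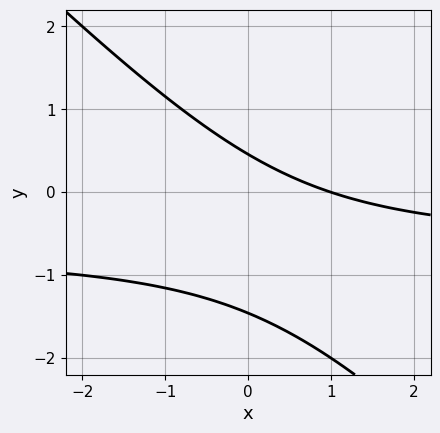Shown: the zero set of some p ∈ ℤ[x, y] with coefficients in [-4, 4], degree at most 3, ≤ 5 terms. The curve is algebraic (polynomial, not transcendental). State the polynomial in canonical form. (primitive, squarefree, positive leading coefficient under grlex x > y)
3*x*y + 3*y^2 + 2*x + 3*y - 2

1. The degree is 2 — no degree-1 curve has this shape.
2. From the visible intercepts: it meets the x-axis at x = 1 (among the integer gridlines).
3. These observations pin down the coefficients.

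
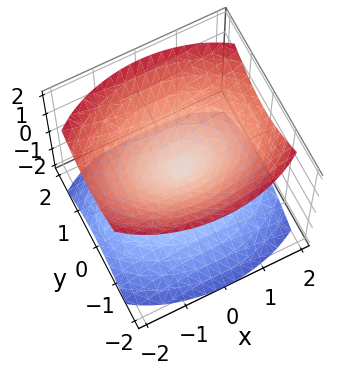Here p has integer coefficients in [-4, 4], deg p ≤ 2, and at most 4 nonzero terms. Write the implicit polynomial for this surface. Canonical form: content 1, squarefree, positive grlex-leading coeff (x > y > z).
x^2 + 2*y^2 - 2*z^2

First, the picture has 2 separate pieces. Treating them together as one polynomial.
Then, degree: two nappes meeting at a single point; a quadric, so deg p = 2.
Then, symmetries: mirror symmetry z ↦ −z ⇒ only even powers of z; mirror symmetry x ↦ −x ⇒ only even powers of x; the y ↦ −y reflection is a symmetry, so y appears only in even powers.
Next, observable constraints: one z-axis crossing is at z = 0; it crosses the y-axis at the gridline y = 0; one x-axis crossing is at x = 0.
Finally, these observations pin down the coefficients.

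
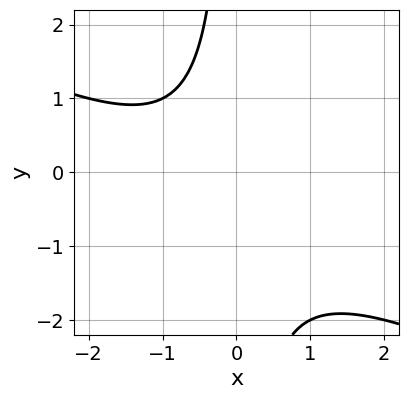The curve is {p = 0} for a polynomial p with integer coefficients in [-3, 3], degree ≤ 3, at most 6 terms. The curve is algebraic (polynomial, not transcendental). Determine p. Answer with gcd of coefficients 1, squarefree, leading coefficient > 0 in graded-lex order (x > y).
x^2 + 2*x*y + x + 2

(a) Degree: no degree-1 curve has this shape, so deg p = 2.
(b) From the visible intercepts: the curve avoids every integer y-axis point in the box; the curve avoids every integer x-axis point in the box.
(c) These observations pin down the coefficients.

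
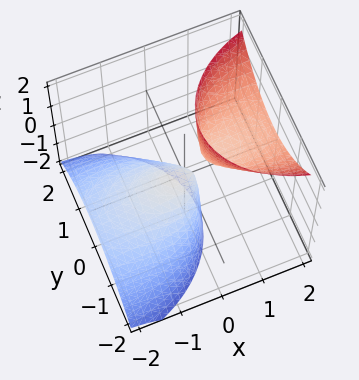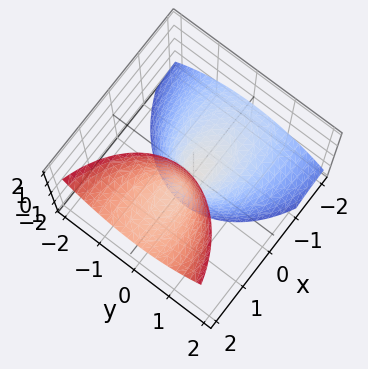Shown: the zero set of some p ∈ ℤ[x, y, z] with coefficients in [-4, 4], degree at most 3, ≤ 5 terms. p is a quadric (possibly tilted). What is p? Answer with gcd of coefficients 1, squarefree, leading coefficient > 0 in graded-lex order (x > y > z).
1. I count 2 distinct pieces.
2. The degree is 2 — no degree-1 surface has this shape.
3. Observable constraints: it crosses the y-axis at the gridline y = 0; one z-axis crossing is at z = 0; it meets the x-axis at x = 0 (among the integer gridlines).
4. Fitting integer coefficients to these (and the overall shape) gives p.

x^2 - 3*x*z + 2*y^2 + z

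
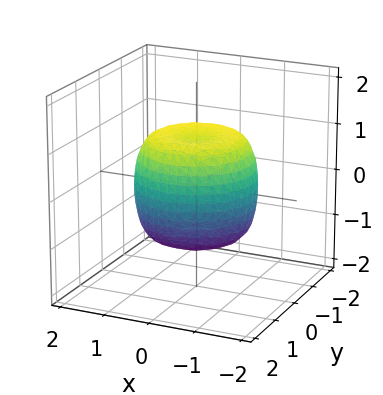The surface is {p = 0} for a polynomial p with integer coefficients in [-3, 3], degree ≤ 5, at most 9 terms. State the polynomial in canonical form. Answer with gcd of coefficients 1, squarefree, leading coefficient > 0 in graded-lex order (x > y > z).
x^4 + 2*x^2*y^2 + y^4 - x^2 - y^2 + z^2 - 1

First, deg p = 4.
Then, by symmetry, every cross-section ⟂ z is a circle, so x, y appear only via x² + y².
Next, checking where it meets the axes: a circular section at z = -1 has radius exactly 1; among the integer gridlines, it crosses the z-axis at z ∈ {-1, 1}.
Finally, the integer polynomial consistent with all of this is the stated p.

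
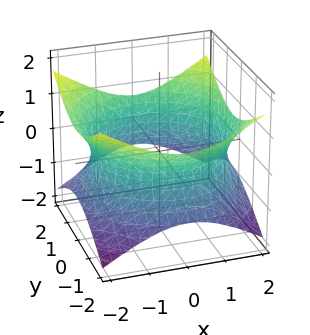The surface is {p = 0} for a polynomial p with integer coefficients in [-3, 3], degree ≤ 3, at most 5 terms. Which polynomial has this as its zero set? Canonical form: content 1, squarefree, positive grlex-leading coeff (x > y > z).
x^2 + y^2 - 2*z^2 - 3

The degree is 2 — one connected sheet with a waist; a quadric.
By symmetry, every cross-section ⟂ z is a circle, so x, y appear only via x² + y²; it's symmetric under z → −z, forcing even powers of z.
Against the integer gridlines: a circular section at z = 0 has radius between 1 and 2; it misses every integer gridline on the z-axis.
Assembling these constraints gives the stated polynomial.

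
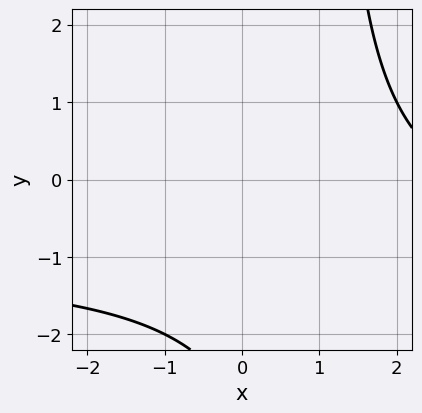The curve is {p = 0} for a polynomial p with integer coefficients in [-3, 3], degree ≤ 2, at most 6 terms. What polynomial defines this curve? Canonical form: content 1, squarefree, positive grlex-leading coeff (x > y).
Degree: no degree-1 curve has this shape, so deg p = 2.
Observable constraints: the curve avoids every integer x-axis point in the box; the curve avoids every integer y-axis point in the box.
Assembling these constraints gives the stated polynomial.

x*y + x - y - 3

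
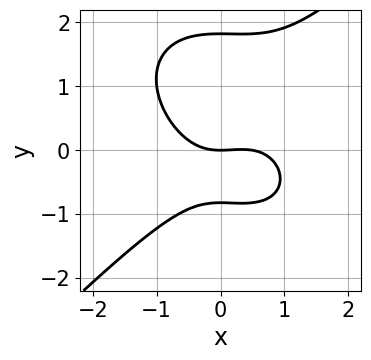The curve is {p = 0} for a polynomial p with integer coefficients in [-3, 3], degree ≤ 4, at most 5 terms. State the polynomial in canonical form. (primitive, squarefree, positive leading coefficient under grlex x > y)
2*x^3 - 2*y^3 - x^2 + 2*y^2 + 3*y

(a) The degree is 3 — the shape is more complex than any degree-2 curve.
(b) From the visible intercepts: it crosses the y-axis at the gridline y = 0; it meets the x-axis at x = 0 (among the integer gridlines).
(c) Solving for integer coefficients yields p as stated.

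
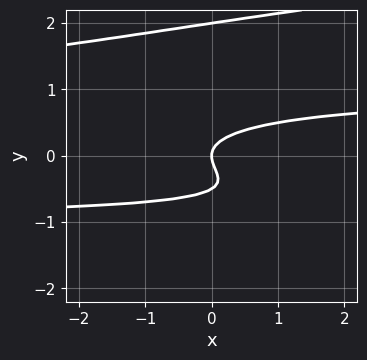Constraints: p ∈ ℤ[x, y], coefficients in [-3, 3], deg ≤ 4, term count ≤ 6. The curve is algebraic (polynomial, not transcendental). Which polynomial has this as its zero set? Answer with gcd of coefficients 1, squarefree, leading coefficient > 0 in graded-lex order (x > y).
(a) Degree: a generic line meets the curve in up to 4 points, so deg p = 4.
(b) Observable constraints: among the integer gridlines, it crosses the y-axis at y ∈ {0, 2}; one x-axis crossing is at x = 0.
(c) Assembling these constraints gives the stated polynomial.

2*y^4 - x*y^2 - 3*y^3 - 2*y^2 + x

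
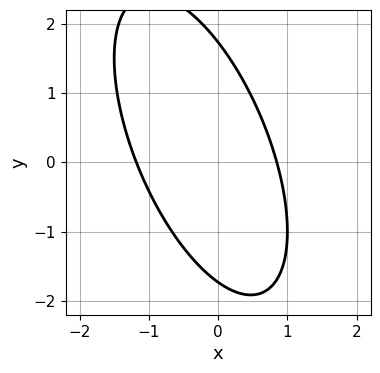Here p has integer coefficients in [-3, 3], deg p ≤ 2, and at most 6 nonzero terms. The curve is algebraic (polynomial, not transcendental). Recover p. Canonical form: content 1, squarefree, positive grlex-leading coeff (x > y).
First, the degree is 2 — no degree-1 curve has this shape.
Finally, the integer polynomial consistent with all of this is the stated p.

3*x^2 + 2*x*y + y^2 + x - 3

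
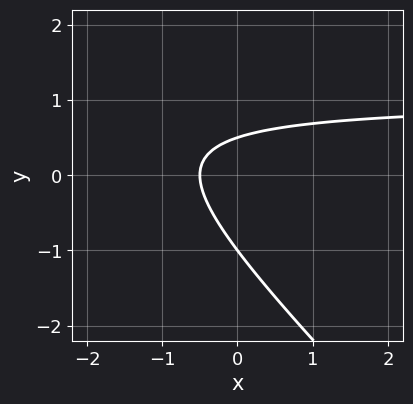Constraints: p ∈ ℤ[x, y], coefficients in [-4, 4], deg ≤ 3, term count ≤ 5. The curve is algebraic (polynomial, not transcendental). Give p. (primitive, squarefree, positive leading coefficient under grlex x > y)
(a) The degree is 2 — a generic line meets the curve in up to 2 points.
(b) From the visible intercepts: it meets the y-axis at y = -1 (among the integer gridlines).
(c) The integer polynomial consistent with all of this is the stated p.

2*x*y + 2*y^2 - 2*x + y - 1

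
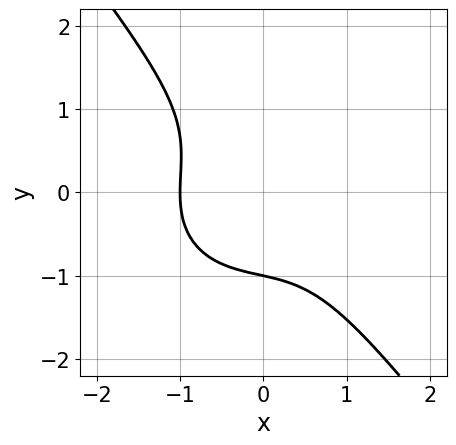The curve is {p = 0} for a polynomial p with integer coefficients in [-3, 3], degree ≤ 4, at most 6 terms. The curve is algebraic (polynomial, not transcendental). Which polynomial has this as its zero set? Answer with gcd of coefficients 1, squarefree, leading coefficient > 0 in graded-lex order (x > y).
3*x^3 + 2*x*y^2 + 3*y^3 + 3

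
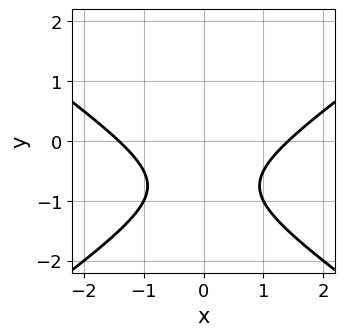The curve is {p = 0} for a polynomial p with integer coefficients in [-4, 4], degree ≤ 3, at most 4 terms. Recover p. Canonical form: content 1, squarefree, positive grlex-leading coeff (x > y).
x^2 - 2*y^2 - 3*y - 2

deg p = 2. The shape is more complex than any degree-1 curve.
Symmetries: mirror symmetry x ↦ −x ⇒ only even powers of x.
Against the integer gridlines: the curve avoids every integer y-axis point in the box.
These observations pin down the coefficients.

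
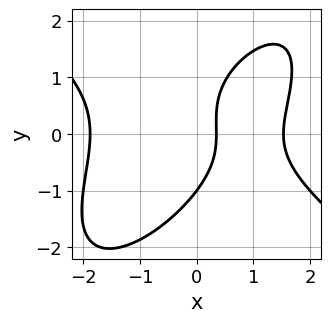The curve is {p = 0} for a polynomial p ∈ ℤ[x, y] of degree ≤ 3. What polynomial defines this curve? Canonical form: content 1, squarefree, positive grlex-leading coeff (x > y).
x^3 - x*y^2 + y^3 - 3*x + 1

(a) Degree: a generic line meets the curve in up to 3 points, so deg p = 3.
(b) From the axis intercepts and sections: it meets the y-axis at y = -1 (among the integer gridlines).
(c) Assembling these constraints gives the stated polynomial.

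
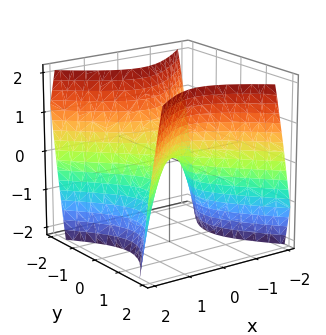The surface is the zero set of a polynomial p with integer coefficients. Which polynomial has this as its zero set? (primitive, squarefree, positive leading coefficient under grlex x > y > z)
3*x^2 - 3*y^2 + 2*z

1. The degree is 2 — a hyperbolic paraboloid; a quadric.
2. Symmetries: it's symmetric under y → −y, forcing even powers of y; the x ↦ −x reflection is a symmetry, so x appears only in even powers.
3. Checking where it meets the axes: it meets the x-axis at x = 0 (among the integer gridlines); one z-axis crossing is at z = 0; it meets the y-axis at y = 0 (among the integer gridlines).
4. Assembling these constraints gives the stated polynomial.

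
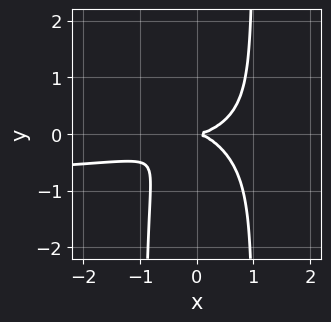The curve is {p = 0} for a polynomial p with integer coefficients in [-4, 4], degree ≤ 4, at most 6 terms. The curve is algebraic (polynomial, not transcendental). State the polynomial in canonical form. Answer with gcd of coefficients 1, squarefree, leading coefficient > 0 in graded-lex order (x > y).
x^3*y + 2*x^2*y^2 + x^3 - x^2*y - 2*y^2

First, deg p = 4. The shape is more complex than any degree-3 curve.
Next, reading off the gridlines: it meets the y-axis at y = 0 (among the integer gridlines); it crosses the x-axis at the gridline x = 0.
Finally, fitting integer coefficients to these (and the overall shape) gives p.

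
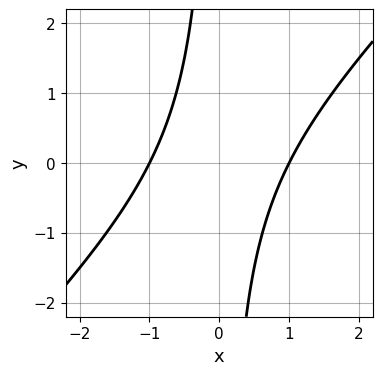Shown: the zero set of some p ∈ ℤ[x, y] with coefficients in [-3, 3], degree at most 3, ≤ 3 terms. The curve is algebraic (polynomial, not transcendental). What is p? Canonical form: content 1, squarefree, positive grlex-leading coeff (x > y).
1. deg p = 2.
2. Observable constraints: it misses every integer gridline on the y-axis; among the integer gridlines, it crosses the x-axis at x ∈ {-1, 1}.
3. These observations pin down the coefficients.

x^2 - x*y - 1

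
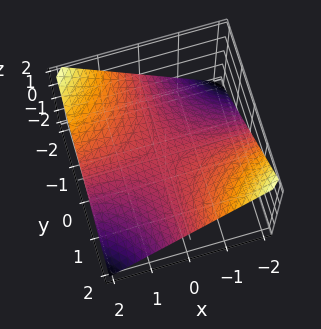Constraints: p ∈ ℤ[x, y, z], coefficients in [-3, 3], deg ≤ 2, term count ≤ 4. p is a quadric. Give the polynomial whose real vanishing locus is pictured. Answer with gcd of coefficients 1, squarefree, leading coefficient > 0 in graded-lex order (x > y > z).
x*y + 2*z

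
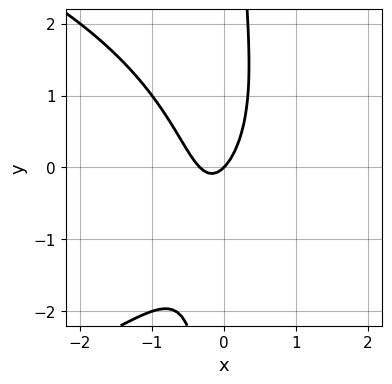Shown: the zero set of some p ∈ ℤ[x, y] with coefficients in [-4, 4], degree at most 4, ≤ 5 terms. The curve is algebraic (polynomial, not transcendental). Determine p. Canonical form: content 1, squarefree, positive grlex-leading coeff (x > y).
(a) deg p = 3. The shape is more complex than any degree-2 curve.
(b) From the axis intercepts and sections: it meets the x-axis at x = 0 (among the integer gridlines); it meets the y-axis at y = 0 (among the integer gridlines).
(c) Matching integer coefficients to the picture gives p.

x*y^2 + 3*x^2 + x - y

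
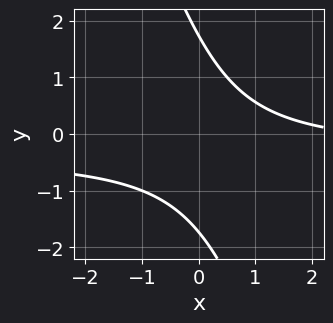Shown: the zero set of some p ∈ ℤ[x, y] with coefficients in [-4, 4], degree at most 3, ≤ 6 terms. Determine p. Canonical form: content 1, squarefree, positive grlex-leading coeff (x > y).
1. deg p = 2. No degree-1 curve has this shape.
2. From the visible intercepts: no x-intercept at any integer in the box.
3. The integer polynomial consistent with all of this is the stated p.

3*x*y + y^2 + x - 3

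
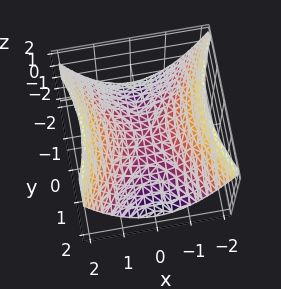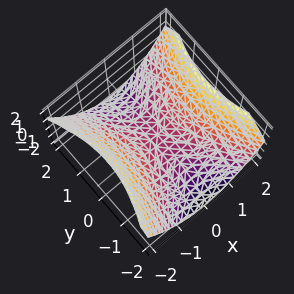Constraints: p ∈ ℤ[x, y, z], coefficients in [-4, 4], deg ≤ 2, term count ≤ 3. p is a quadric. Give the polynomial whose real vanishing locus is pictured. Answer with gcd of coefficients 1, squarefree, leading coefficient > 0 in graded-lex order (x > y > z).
First, the degree is 2 — a saddle surface; a quadric.
Next, symmetries: the x ↦ −x reflection is a symmetry, so x appears only in even powers; mirror symmetry y ↦ −y ⇒ only even powers of y.
Then, from the visible intercepts: it crosses the z-axis at the gridline z = 0; it meets the y-axis at y = 0 (among the integer gridlines); it meets the x-axis at x = 0 (among the integer gridlines).
Finally, fitting integer coefficients to these (and the overall shape) gives p.

2*x^2 - y^2 - 3*z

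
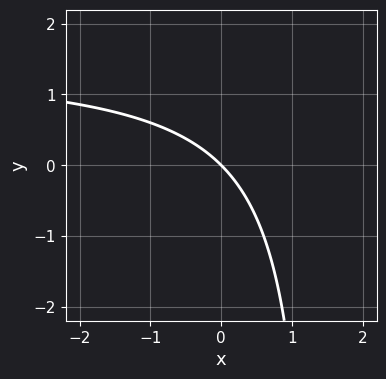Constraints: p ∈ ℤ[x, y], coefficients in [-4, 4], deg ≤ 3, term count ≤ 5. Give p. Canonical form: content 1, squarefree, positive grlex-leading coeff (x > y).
The degree is 2 — a generic line meets the curve in up to 2 points.
From the visible intercepts: one x-axis crossing is at x = 0; it meets the y-axis at y = 0 (among the integer gridlines).
Matching integer coefficients to the picture gives p.

2*x*y - 3*x - 3*y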